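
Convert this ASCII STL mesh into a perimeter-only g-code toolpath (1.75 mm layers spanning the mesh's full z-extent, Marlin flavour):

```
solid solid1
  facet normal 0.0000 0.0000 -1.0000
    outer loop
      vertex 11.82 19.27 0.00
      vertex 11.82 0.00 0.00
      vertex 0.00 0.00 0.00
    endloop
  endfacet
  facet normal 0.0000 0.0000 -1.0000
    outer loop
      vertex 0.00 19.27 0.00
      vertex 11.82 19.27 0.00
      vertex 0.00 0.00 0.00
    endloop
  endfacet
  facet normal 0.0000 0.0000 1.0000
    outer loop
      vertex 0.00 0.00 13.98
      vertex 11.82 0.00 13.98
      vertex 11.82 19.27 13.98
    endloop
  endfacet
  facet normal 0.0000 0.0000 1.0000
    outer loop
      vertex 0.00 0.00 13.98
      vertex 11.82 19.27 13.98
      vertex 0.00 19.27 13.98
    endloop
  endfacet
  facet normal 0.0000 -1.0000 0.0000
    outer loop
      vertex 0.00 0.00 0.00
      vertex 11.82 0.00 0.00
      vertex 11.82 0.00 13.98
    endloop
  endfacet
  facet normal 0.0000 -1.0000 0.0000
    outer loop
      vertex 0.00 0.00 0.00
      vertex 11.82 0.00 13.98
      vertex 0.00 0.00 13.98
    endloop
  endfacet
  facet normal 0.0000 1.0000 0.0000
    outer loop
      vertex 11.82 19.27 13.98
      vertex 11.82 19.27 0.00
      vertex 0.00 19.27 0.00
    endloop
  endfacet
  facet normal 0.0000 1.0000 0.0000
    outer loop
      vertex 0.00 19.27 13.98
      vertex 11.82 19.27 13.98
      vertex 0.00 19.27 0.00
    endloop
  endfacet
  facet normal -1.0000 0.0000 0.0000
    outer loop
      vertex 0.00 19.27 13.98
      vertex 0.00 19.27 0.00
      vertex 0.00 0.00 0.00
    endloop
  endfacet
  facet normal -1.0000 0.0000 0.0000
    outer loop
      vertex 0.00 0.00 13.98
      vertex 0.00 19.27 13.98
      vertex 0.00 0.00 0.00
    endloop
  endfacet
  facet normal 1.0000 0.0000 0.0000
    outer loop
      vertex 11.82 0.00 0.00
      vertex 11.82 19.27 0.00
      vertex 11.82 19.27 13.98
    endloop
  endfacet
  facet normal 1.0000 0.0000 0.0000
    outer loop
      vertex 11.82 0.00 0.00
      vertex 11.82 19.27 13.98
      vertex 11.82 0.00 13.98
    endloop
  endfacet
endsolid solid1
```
; perimeter-only toolpath
G21 ; units = mm
G90 ; absolute positioning
G28 ; home
; layer 1
G0 Z1.75
G0 X0.00 Y0.00
G1 X11.82 Y0.00
G1 X11.82 Y19.27
G1 X0.00 Y19.27
G1 X0.00 Y0.00
; layer 2
G0 Z3.50
G0 X0.00 Y0.00
G1 X11.82 Y0.00
G1 X11.82 Y19.27
G1 X0.00 Y19.27
G1 X0.00 Y0.00
; layer 3
G0 Z5.24
G0 X0.00 Y0.00
G1 X11.82 Y0.00
G1 X11.82 Y19.27
G1 X0.00 Y19.27
G1 X0.00 Y0.00
; layer 4
G0 Z6.99
G0 X0.00 Y0.00
G1 X11.82 Y0.00
G1 X11.82 Y19.27
G1 X0.00 Y19.27
G1 X0.00 Y0.00
; layer 5
G0 Z8.74
G0 X0.00 Y0.00
G1 X11.82 Y0.00
G1 X11.82 Y19.27
G1 X0.00 Y19.27
G1 X0.00 Y0.00
; layer 6
G0 Z10.48
G0 X0.00 Y0.00
G1 X11.82 Y0.00
G1 X11.82 Y19.27
G1 X0.00 Y19.27
G1 X0.00 Y0.00
; layer 7
G0 Z12.23
G0 X0.00 Y0.00
G1 X11.82 Y0.00
G1 X11.82 Y19.27
G1 X0.00 Y19.27
G1 X0.00 Y0.00
; layer 8
G0 Z13.98
G0 X0.00 Y0.00
G1 X11.82 Y0.00
G1 X11.82 Y19.27
G1 X0.00 Y19.27
G1 X0.00 Y0.00
M2 ; end

The solid is a rectangular box, roughly 11.8 × 19.3 mm footprint and 14 mm tall. Slicing at Δz = 1.75 mm — 8 equal slices spanning the solid's height, so layer i sits at z = i·h/8 — gives 8 non-empty perimeters. Each is a 4-segment closed polygon; G0 lifts to the layer z and rapids to the start vertex, then G1 traces the edges.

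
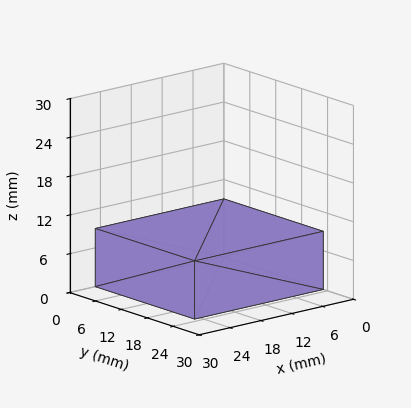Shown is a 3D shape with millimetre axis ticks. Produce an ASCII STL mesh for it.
Reading the render: the shape is a rectangular box, roughly 25 × 23 mm footprint and 9 mm tall (dimensions read to the nearest mm from the axis ticks). For the STL, each face is triangulated and given an outward normal.

solid part
  facet normal 0.0000 0.0000 -1.0000
    outer loop
      vertex 25.00 23.00 0.00
      vertex 25.00 0.00 0.00
      vertex 0.00 0.00 0.00
    endloop
  endfacet
  facet normal 0.0000 0.0000 -1.0000
    outer loop
      vertex 0.00 23.00 0.00
      vertex 25.00 23.00 0.00
      vertex 0.00 0.00 0.00
    endloop
  endfacet
  facet normal 0.0000 0.0000 1.0000
    outer loop
      vertex 0.00 0.00 9.00
      vertex 25.00 0.00 9.00
      vertex 25.00 23.00 9.00
    endloop
  endfacet
  facet normal 0.0000 0.0000 1.0000
    outer loop
      vertex 0.00 0.00 9.00
      vertex 25.00 23.00 9.00
      vertex 0.00 23.00 9.00
    endloop
  endfacet
  facet normal 0.0000 -1.0000 0.0000
    outer loop
      vertex 0.00 0.00 0.00
      vertex 25.00 0.00 0.00
      vertex 25.00 0.00 9.00
    endloop
  endfacet
  facet normal 0.0000 -1.0000 0.0000
    outer loop
      vertex 0.00 0.00 0.00
      vertex 25.00 0.00 9.00
      vertex 0.00 0.00 9.00
    endloop
  endfacet
  facet normal 0.0000 1.0000 0.0000
    outer loop
      vertex 25.00 23.00 9.00
      vertex 25.00 23.00 0.00
      vertex 0.00 23.00 0.00
    endloop
  endfacet
  facet normal 0.0000 1.0000 0.0000
    outer loop
      vertex 0.00 23.00 9.00
      vertex 25.00 23.00 9.00
      vertex 0.00 23.00 0.00
    endloop
  endfacet
  facet normal -1.0000 0.0000 0.0000
    outer loop
      vertex 0.00 23.00 9.00
      vertex 0.00 23.00 0.00
      vertex 0.00 0.00 0.00
    endloop
  endfacet
  facet normal -1.0000 0.0000 0.0000
    outer loop
      vertex 0.00 0.00 9.00
      vertex 0.00 23.00 9.00
      vertex 0.00 0.00 0.00
    endloop
  endfacet
  facet normal 1.0000 0.0000 0.0000
    outer loop
      vertex 25.00 0.00 0.00
      vertex 25.00 23.00 0.00
      vertex 25.00 23.00 9.00
    endloop
  endfacet
  facet normal 1.0000 0.0000 0.0000
    outer loop
      vertex 25.00 0.00 0.00
      vertex 25.00 23.00 9.00
      vertex 25.00 0.00 9.00
    endloop
  endfacet
endsolid part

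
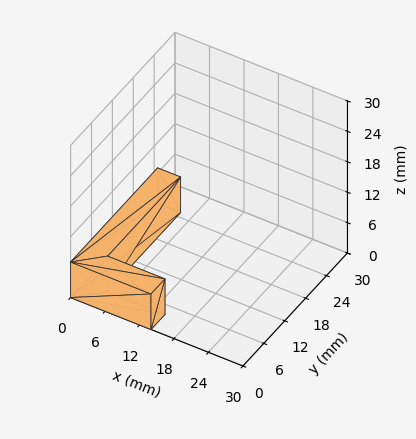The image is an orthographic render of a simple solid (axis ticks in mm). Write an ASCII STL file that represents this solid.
Reading the render: the shape is an L-shaped prism: outer 14 × 25 mm, arm thicknesses ≈ 4 mm (horizontal) and 4 mm (vertical), extruded 7 mm in z (dimensions read to the nearest mm from the axis ticks). For the STL, each face is triangulated and given an outward normal.

solid part
  facet normal 0.0000 0.0000 -1.0000
    outer loop
      vertex 14.0 4.0 0.0
      vertex 14.0 0.0 0.0
      vertex 0.0 0.0 0.0
    endloop
  endfacet
  facet normal 0.0000 0.0000 -1.0000
    outer loop
      vertex 4.0 4.0 0.0
      vertex 14.0 4.0 0.0
      vertex 0.0 0.0 0.0
    endloop
  endfacet
  facet normal 0.0000 0.0000 -1.0000
    outer loop
      vertex 4.0 25.0 0.0
      vertex 4.0 4.0 0.0
      vertex 0.0 0.0 0.0
    endloop
  endfacet
  facet normal 0.0000 0.0000 -1.0000
    outer loop
      vertex 0.0 25.0 0.0
      vertex 4.0 25.0 0.0
      vertex 0.0 0.0 0.0
    endloop
  endfacet
  facet normal 0.0000 0.0000 1.0000
    outer loop
      vertex 0.0 0.0 7.0
      vertex 14.0 0.0 7.0
      vertex 14.0 4.0 7.0
    endloop
  endfacet
  facet normal 0.0000 0.0000 1.0000
    outer loop
      vertex 0.0 0.0 7.0
      vertex 14.0 4.0 7.0
      vertex 4.0 4.0 7.0
    endloop
  endfacet
  facet normal 0.0000 0.0000 1.0000
    outer loop
      vertex 0.0 0.0 7.0
      vertex 4.0 4.0 7.0
      vertex 4.0 25.0 7.0
    endloop
  endfacet
  facet normal 0.0000 0.0000 1.0000
    outer loop
      vertex 0.0 0.0 7.0
      vertex 4.0 25.0 7.0
      vertex 0.0 25.0 7.0
    endloop
  endfacet
  facet normal 0.0000 -1.0000 0.0000
    outer loop
      vertex 0.0 0.0 0.0
      vertex 14.0 0.0 0.0
      vertex 14.0 0.0 7.0
    endloop
  endfacet
  facet normal 0.0000 -1.0000 0.0000
    outer loop
      vertex 0.0 0.0 0.0
      vertex 14.0 0.0 7.0
      vertex 0.0 0.0 7.0
    endloop
  endfacet
  facet normal 1.0000 0.0000 0.0000
    outer loop
      vertex 14.0 0.0 0.0
      vertex 14.0 4.0 0.0
      vertex 14.0 4.0 7.0
    endloop
  endfacet
  facet normal 1.0000 0.0000 0.0000
    outer loop
      vertex 14.0 0.0 0.0
      vertex 14.0 4.0 7.0
      vertex 14.0 0.0 7.0
    endloop
  endfacet
  facet normal 0.0000 1.0000 0.0000
    outer loop
      vertex 14.0 4.0 0.0
      vertex 4.0 4.0 0.0
      vertex 4.0 4.0 7.0
    endloop
  endfacet
  facet normal 0.0000 1.0000 0.0000
    outer loop
      vertex 14.0 4.0 0.0
      vertex 4.0 4.0 7.0
      vertex 14.0 4.0 7.0
    endloop
  endfacet
  facet normal 1.0000 0.0000 0.0000
    outer loop
      vertex 4.0 4.0 0.0
      vertex 4.0 25.0 0.0
      vertex 4.0 25.0 7.0
    endloop
  endfacet
  facet normal 1.0000 0.0000 0.0000
    outer loop
      vertex 4.0 4.0 0.0
      vertex 4.0 25.0 7.0
      vertex 4.0 4.0 7.0
    endloop
  endfacet
  facet normal 0.0000 1.0000 0.0000
    outer loop
      vertex 4.0 25.0 0.0
      vertex 0.0 25.0 0.0
      vertex 0.0 25.0 7.0
    endloop
  endfacet
  facet normal 0.0000 1.0000 0.0000
    outer loop
      vertex 4.0 25.0 0.0
      vertex 0.0 25.0 7.0
      vertex 4.0 25.0 7.0
    endloop
  endfacet
  facet normal -1.0000 0.0000 0.0000
    outer loop
      vertex 0.0 25.0 0.0
      vertex 0.0 0.0 0.0
      vertex 0.0 0.0 7.0
    endloop
  endfacet
  facet normal -1.0000 0.0000 0.0000
    outer loop
      vertex 0.0 25.0 0.0
      vertex 0.0 0.0 7.0
      vertex 0.0 25.0 7.0
    endloop
  endfacet
endsolid part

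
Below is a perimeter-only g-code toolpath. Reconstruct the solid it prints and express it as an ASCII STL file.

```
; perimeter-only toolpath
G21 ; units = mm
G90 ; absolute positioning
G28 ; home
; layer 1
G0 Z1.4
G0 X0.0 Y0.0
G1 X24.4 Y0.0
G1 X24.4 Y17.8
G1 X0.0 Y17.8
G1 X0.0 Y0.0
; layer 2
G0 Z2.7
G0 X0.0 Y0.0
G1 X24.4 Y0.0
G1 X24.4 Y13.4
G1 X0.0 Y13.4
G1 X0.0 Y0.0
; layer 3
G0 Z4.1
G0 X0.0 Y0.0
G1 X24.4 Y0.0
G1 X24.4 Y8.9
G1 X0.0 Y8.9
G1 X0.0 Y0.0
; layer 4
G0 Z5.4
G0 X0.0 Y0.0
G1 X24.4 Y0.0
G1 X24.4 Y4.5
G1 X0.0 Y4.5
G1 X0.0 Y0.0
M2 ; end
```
solid part
  facet normal 0.0000 0.0000 -1.0000
    outer loop
      vertex 24.4 22.3 0.0
      vertex 24.4 0.0 0.0
      vertex 0.0 0.0 0.0
    endloop
  endfacet
  facet normal 0.0000 0.0000 -1.0000
    outer loop
      vertex 0.0 22.3 0.0
      vertex 24.4 22.3 0.0
      vertex 0.0 0.0 0.0
    endloop
  endfacet
  facet normal 0.0000 -1.0000 0.0000
    outer loop
      vertex 0.0 0.0 0.0
      vertex 24.4 0.0 0.0
      vertex 24.4 0.0 6.8
    endloop
  endfacet
  facet normal 0.0000 -1.0000 0.0000
    outer loop
      vertex 0.0 0.0 0.0
      vertex 24.4 0.0 6.8
      vertex 0.0 0.0 6.8
    endloop
  endfacet
  facet normal 0.0000 0.2917 0.9565
    outer loop
      vertex 0.0 0.0 6.8
      vertex 24.4 0.0 6.8
      vertex 24.4 22.3 0.0
    endloop
  endfacet
  facet normal 0.0000 0.2917 0.9565
    outer loop
      vertex 0.0 0.0 6.8
      vertex 24.4 22.3 0.0
      vertex 0.0 22.3 0.0
    endloop
  endfacet
  facet normal -1.0000 0.0000 0.0000
    outer loop
      vertex 0.0 0.0 6.8
      vertex 0.0 22.3 0.0
      vertex 0.0 0.0 0.0
    endloop
  endfacet
  facet normal 1.0000 0.0000 0.0000
    outer loop
      vertex 24.4 0.0 0.0
      vertex 24.4 22.3 0.0
      vertex 24.4 0.0 6.8
    endloop
  endfacet
endsolid part

The G0 Z moves step by Δz≈1.4 mm. The G1 loops shrink linearly with z, so the solid tapers from its base footprint up to z≈6.8. Closing with a flat bottom cap and the tapered top and triangulating gives 8 facets — a wedge (ramp): 24.4 × 22.3 mm base, rising to 6.8 mm along the y=0 edge and sloping linearly to z=0 at y=22.3.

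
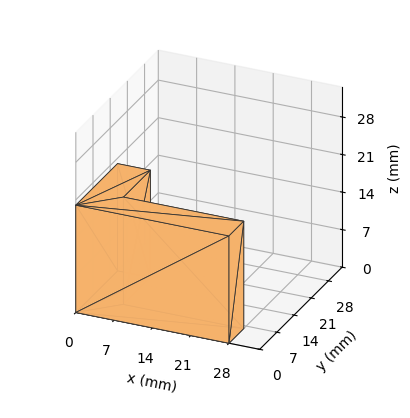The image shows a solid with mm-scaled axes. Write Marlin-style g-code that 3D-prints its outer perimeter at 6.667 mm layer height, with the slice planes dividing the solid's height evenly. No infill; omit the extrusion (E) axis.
Reading the render: the shape is an L-shaped prism: outer 28 × 17 mm, arm thicknesses ≈ 6 mm (horizontal) and 6 mm (vertical), extruded 20 mm in z (dimensions read to the nearest mm from the axis ticks). For the g-code, the solid's height is divided into equal slices at the stated Δz and each level perimeter traced with G1 moves after a G0 lift.

; perimeter-only toolpath
G21 ; units = mm
G90 ; absolute positioning
G28 ; home
; layer 1
G0 Z6.667
G0 X0.000 Y0.000
G1 X28.000 Y0.000
G1 X28.000 Y6.000
G1 X6.000 Y6.000
G1 X6.000 Y17.000
G1 X0.000 Y17.000
G1 X0.000 Y0.000
; layer 2
G0 Z13.333
G0 X0.000 Y0.000
G1 X28.000 Y0.000
G1 X28.000 Y6.000
G1 X6.000 Y6.000
G1 X6.000 Y17.000
G1 X0.000 Y17.000
G1 X0.000 Y0.000
; layer 3
G0 Z20.000
G0 X0.000 Y0.000
G1 X28.000 Y0.000
G1 X28.000 Y6.000
G1 X6.000 Y6.000
G1 X6.000 Y17.000
G1 X0.000 Y17.000
G1 X0.000 Y0.000
M2 ; end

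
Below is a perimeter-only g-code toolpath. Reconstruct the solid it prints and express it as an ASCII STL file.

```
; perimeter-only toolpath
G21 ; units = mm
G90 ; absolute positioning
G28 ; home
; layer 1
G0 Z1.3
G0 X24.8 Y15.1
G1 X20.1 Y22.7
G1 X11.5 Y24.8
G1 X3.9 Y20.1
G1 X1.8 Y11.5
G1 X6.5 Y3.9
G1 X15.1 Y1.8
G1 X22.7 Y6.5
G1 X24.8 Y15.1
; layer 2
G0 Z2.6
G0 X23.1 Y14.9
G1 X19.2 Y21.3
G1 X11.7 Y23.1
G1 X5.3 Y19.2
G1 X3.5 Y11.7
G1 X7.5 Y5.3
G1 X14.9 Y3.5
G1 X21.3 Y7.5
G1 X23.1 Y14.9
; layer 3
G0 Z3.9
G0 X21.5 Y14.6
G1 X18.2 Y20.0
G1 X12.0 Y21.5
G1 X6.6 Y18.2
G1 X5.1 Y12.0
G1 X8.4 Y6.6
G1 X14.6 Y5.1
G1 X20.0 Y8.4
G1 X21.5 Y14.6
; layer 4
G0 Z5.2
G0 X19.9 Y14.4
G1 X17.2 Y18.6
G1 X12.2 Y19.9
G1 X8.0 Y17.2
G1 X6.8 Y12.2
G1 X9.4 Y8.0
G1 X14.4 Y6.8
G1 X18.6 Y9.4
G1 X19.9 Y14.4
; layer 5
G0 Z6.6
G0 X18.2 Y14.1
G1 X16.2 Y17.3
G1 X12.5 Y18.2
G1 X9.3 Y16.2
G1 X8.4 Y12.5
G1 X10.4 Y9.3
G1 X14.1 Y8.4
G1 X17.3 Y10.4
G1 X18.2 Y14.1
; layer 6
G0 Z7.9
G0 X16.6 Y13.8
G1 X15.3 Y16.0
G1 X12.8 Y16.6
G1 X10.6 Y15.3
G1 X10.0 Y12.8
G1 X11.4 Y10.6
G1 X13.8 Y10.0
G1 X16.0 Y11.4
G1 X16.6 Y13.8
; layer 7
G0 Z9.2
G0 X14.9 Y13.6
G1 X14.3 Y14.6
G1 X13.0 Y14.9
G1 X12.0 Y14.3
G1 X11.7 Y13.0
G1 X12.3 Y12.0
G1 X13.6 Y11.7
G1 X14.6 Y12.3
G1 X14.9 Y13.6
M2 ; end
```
solid part
  facet normal 0.0000 0.0000 -1.0000
    outer loop
      vertex 11.2 26.4 0.0
      vertex 21.1 24.0 0.0
      vertex 26.4 15.4 0.0
    endloop
  endfacet
  facet normal 0.0000 0.0000 -1.0000
    outer loop
      vertex 2.6 21.1 0.0
      vertex 11.2 26.4 0.0
      vertex 26.4 15.4 0.0
    endloop
  endfacet
  facet normal 0.0000 0.0000 -1.0000
    outer loop
      vertex 0.2 11.2 0.0
      vertex 2.6 21.1 0.0
      vertex 26.4 15.4 0.0
    endloop
  endfacet
  facet normal 0.0000 0.0000 -1.0000
    outer loop
      vertex 5.5 2.6 0.0
      vertex 0.2 11.2 0.0
      vertex 26.4 15.4 0.0
    endloop
  endfacet
  facet normal 0.0000 0.0000 -1.0000
    outer loop
      vertex 15.4 0.2 0.0
      vertex 5.5 2.6 0.0
      vertex 26.4 15.4 0.0
    endloop
  endfacet
  facet normal 0.0000 0.0000 -1.0000
    outer loop
      vertex 24.0 5.5 0.0
      vertex 15.4 0.2 0.0
      vertex 26.4 15.4 0.0
    endloop
  endfacet
  facet normal 0.5539 0.3414 0.7594
    outer loop
      vertex 26.4 15.4 0.0
      vertex 21.1 24.0 0.0
      vertex 13.3 13.3 10.5
    endloop
  endfacet
  facet normal 0.1534 0.6329 0.7589
    outer loop
      vertex 21.1 24.0 0.0
      vertex 11.2 26.4 0.0
      vertex 13.3 13.3 10.5
    endloop
  endfacet
  facet normal -0.3414 0.5539 0.7594
    outer loop
      vertex 11.2 26.4 0.0
      vertex 2.6 21.1 0.0
      vertex 13.3 13.3 10.5
    endloop
  endfacet
  facet normal -0.6329 0.1534 0.7589
    outer loop
      vertex 2.6 21.1 0.0
      vertex 0.2 11.2 0.0
      vertex 13.3 13.3 10.5
    endloop
  endfacet
  facet normal -0.5539 -0.3414 0.7594
    outer loop
      vertex 0.2 11.2 0.0
      vertex 5.5 2.6 0.0
      vertex 13.3 13.3 10.5
    endloop
  endfacet
  facet normal -0.1534 -0.6329 0.7589
    outer loop
      vertex 5.5 2.6 0.0
      vertex 15.4 0.2 0.0
      vertex 13.3 13.3 10.5
    endloop
  endfacet
  facet normal 0.3414 -0.5539 0.7594
    outer loop
      vertex 15.4 0.2 0.0
      vertex 24.0 5.5 0.0
      vertex 13.3 13.3 10.5
    endloop
  endfacet
  facet normal 0.6329 -0.1534 0.7589
    outer loop
      vertex 24.0 5.5 0.0
      vertex 26.4 15.4 0.0
      vertex 13.3 13.3 10.5
    endloop
  endfacet
endsolid part

The G0 Z moves step by Δz≈1.3 mm. The G1 loops shrink linearly with z, so the solid tapers from its base footprint up to z≈10.5. Closing with a flat bottom cap and the tapered top and triangulating gives 14 facets — a regular 8-sided pyramid, base circumscribed radius ≈ 13.3 mm, apex at z ≈ 10.5 mm.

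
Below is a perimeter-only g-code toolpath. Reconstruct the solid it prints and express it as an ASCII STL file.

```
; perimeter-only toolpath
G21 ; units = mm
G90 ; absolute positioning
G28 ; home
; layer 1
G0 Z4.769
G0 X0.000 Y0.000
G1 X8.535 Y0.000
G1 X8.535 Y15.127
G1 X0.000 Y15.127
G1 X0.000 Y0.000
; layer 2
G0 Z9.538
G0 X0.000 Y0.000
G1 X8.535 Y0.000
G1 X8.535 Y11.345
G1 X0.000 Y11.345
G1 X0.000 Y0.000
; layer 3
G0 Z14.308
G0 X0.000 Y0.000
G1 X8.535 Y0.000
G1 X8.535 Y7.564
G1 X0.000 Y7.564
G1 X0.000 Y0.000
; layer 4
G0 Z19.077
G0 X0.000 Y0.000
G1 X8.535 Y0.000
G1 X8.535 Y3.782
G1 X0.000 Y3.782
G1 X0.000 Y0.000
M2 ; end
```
solid part
  facet normal 0.0000 0.0000 -1.0000
    outer loop
      vertex 8.535 18.909 0.000
      vertex 8.535 0.000 0.000
      vertex 0.000 0.000 0.000
    endloop
  endfacet
  facet normal 0.0000 0.0000 -1.0000
    outer loop
      vertex 0.000 18.909 0.000
      vertex 8.535 18.909 0.000
      vertex 0.000 0.000 0.000
    endloop
  endfacet
  facet normal 0.0000 -1.0000 0.0000
    outer loop
      vertex 0.000 0.000 0.000
      vertex 8.535 0.000 0.000
      vertex 8.535 0.000 23.846
    endloop
  endfacet
  facet normal 0.0000 -1.0000 0.0000
    outer loop
      vertex 0.000 0.000 0.000
      vertex 8.535 0.000 23.846
      vertex 0.000 0.000 23.846
    endloop
  endfacet
  facet normal 0.0000 0.7836 0.6213
    outer loop
      vertex 0.000 0.000 23.846
      vertex 8.535 0.000 23.846
      vertex 8.535 18.909 0.000
    endloop
  endfacet
  facet normal 0.0000 0.7836 0.6213
    outer loop
      vertex 0.000 0.000 23.846
      vertex 8.535 18.909 0.000
      vertex 0.000 18.909 0.000
    endloop
  endfacet
  facet normal -1.0000 0.0000 0.0000
    outer loop
      vertex 0.000 0.000 23.846
      vertex 0.000 18.909 0.000
      vertex 0.000 0.000 0.000
    endloop
  endfacet
  facet normal 1.0000 0.0000 0.0000
    outer loop
      vertex 8.535 0.000 0.000
      vertex 8.535 18.909 0.000
      vertex 8.535 0.000 23.846
    endloop
  endfacet
endsolid part

The G0 Z moves step by Δz≈4.769 mm. The G1 loops shrink linearly with z, so the solid tapers from its base footprint up to z≈23.8. Closing with a flat bottom cap and the tapered top and triangulating gives 8 facets — a wedge (ramp): 8.54 × 18.9 mm base, rising to 23.8 mm along the y=0 edge and sloping linearly to z=0 at y=18.9.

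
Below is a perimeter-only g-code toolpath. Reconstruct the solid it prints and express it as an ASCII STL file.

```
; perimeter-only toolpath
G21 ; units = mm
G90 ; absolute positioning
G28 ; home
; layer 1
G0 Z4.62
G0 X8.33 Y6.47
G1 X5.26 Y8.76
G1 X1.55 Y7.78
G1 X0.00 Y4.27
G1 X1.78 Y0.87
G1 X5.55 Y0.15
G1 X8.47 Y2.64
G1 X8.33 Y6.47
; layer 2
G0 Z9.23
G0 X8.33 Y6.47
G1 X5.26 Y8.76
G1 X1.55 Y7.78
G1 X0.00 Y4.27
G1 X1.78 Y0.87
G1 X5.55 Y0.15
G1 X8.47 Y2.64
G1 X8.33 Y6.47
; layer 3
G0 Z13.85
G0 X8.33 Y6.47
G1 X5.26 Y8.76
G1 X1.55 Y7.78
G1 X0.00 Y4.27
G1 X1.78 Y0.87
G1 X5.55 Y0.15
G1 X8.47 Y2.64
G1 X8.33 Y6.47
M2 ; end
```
solid part
  facet normal 0.0000 0.0000 -1.0000
    outer loop
      vertex 1.55 7.78 0.00
      vertex 5.26 8.76 0.00
      vertex 8.33 6.47 0.00
    endloop
  endfacet
  facet normal 0.0000 0.0000 -1.0000
    outer loop
      vertex 0.00 4.27 0.00
      vertex 1.55 7.78 0.00
      vertex 8.33 6.47 0.00
    endloop
  endfacet
  facet normal 0.0000 0.0000 -1.0000
    outer loop
      vertex 1.78 0.87 0.00
      vertex 0.00 4.27 0.00
      vertex 8.33 6.47 0.00
    endloop
  endfacet
  facet normal 0.0000 0.0000 -1.0000
    outer loop
      vertex 5.55 0.15 0.00
      vertex 1.78 0.87 0.00
      vertex 8.33 6.47 0.00
    endloop
  endfacet
  facet normal 0.0000 0.0000 -1.0000
    outer loop
      vertex 8.47 2.64 0.00
      vertex 5.55 0.15 0.00
      vertex 8.33 6.47 0.00
    endloop
  endfacet
  facet normal 0.0000 0.0000 1.0000
    outer loop
      vertex 8.33 6.47 13.85
      vertex 5.26 8.76 13.85
      vertex 1.55 7.78 13.85
    endloop
  endfacet
  facet normal 0.0000 0.0000 1.0000
    outer loop
      vertex 8.33 6.47 13.85
      vertex 1.55 7.78 13.85
      vertex 0.00 4.27 13.85
    endloop
  endfacet
  facet normal 0.0000 0.0000 1.0000
    outer loop
      vertex 8.33 6.47 13.85
      vertex 0.00 4.27 13.85
      vertex 1.78 0.87 13.85
    endloop
  endfacet
  facet normal 0.0000 0.0000 1.0000
    outer loop
      vertex 8.33 6.47 13.85
      vertex 1.78 0.87 13.85
      vertex 5.55 0.15 13.85
    endloop
  endfacet
  facet normal 0.0000 0.0000 1.0000
    outer loop
      vertex 8.33 6.47 13.85
      vertex 5.55 0.15 13.85
      vertex 8.47 2.64 13.85
    endloop
  endfacet
  facet normal 0.5979 0.8016 0.0000
    outer loop
      vertex 8.33 6.47 0.00
      vertex 5.26 8.76 0.00
      vertex 5.26 8.76 13.85
    endloop
  endfacet
  facet normal 0.5979 0.8016 0.0000
    outer loop
      vertex 8.33 6.47 0.00
      vertex 5.26 8.76 13.85
      vertex 8.33 6.47 13.85
    endloop
  endfacet
  facet normal -0.2554 0.9668 0.0000
    outer loop
      vertex 5.26 8.76 0.00
      vertex 1.55 7.78 0.00
      vertex 1.55 7.78 13.85
    endloop
  endfacet
  facet normal -0.2554 0.9668 0.0000
    outer loop
      vertex 5.26 8.76 0.00
      vertex 1.55 7.78 13.85
      vertex 5.26 8.76 13.85
    endloop
  endfacet
  facet normal -0.9148 0.4040 0.0000
    outer loop
      vertex 1.55 7.78 0.00
      vertex 0.00 4.27 0.00
      vertex 0.00 4.27 13.85
    endloop
  endfacet
  facet normal -0.9148 0.4040 0.0000
    outer loop
      vertex 1.55 7.78 0.00
      vertex 0.00 4.27 13.85
      vertex 1.55 7.78 13.85
    endloop
  endfacet
  facet normal -0.8859 -0.4638 0.0000
    outer loop
      vertex 0.00 4.27 0.00
      vertex 1.78 0.87 0.00
      vertex 1.78 0.87 13.85
    endloop
  endfacet
  facet normal -0.8859 -0.4638 0.0000
    outer loop
      vertex 0.00 4.27 0.00
      vertex 1.78 0.87 13.85
      vertex 0.00 4.27 13.85
    endloop
  endfacet
  facet normal -0.1876 -0.9822 0.0000
    outer loop
      vertex 1.78 0.87 0.00
      vertex 5.55 0.15 0.00
      vertex 5.55 0.15 13.85
    endloop
  endfacet
  facet normal -0.1876 -0.9822 0.0000
    outer loop
      vertex 1.78 0.87 0.00
      vertex 5.55 0.15 13.85
      vertex 1.78 0.87 13.85
    endloop
  endfacet
  facet normal 0.6489 -0.7609 0.0000
    outer loop
      vertex 5.55 0.15 0.00
      vertex 8.47 2.64 0.00
      vertex 8.47 2.64 13.85
    endloop
  endfacet
  facet normal 0.6489 -0.7609 0.0000
    outer loop
      vertex 5.55 0.15 0.00
      vertex 8.47 2.64 13.85
      vertex 5.55 0.15 13.85
    endloop
  endfacet
  facet normal 0.9993 0.0365 0.0000
    outer loop
      vertex 8.47 2.64 0.00
      vertex 8.33 6.47 0.00
      vertex 8.33 6.47 13.85
    endloop
  endfacet
  facet normal 0.9993 0.0365 0.0000
    outer loop
      vertex 8.47 2.64 0.00
      vertex 8.33 6.47 13.85
      vertex 8.47 2.64 13.85
    endloop
  endfacet
endsolid part

The G0 Z moves step by Δz≈4.62 mm. Every layer's G1 loop is the same polygon, so the solid is a straight extrusion of it from z=0 to z≈13.8. Closing with flat bottom and top caps and triangulating gives 24 facets — a regular 7-sided prism (a cylinder approximated with 7 flat sides), circumscribed radius ≈ 4.42 mm, height ≈ 13.8 mm.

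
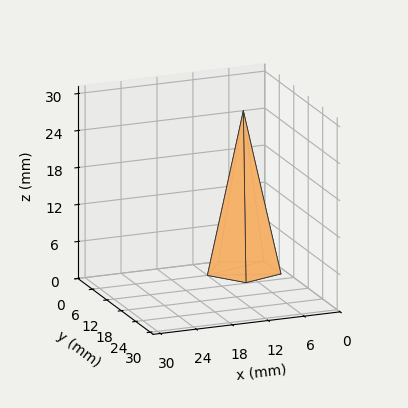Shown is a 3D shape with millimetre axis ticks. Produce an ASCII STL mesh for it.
Reading the render: the shape is a regular 5-sided pyramid, base circumscribed radius ≈ 6 mm, apex at z ≈ 26 mm (dimensions read to the nearest mm from the axis ticks). For the STL, each face is triangulated and given an outward normal.

solid part
  facet normal 0.0000 0.0000 -1.0000
    outer loop
      vertex 1.146 9.527 0.000
      vertex 7.854 11.706 0.000
      vertex 12.000 6.000 0.000
    endloop
  endfacet
  facet normal 0.0000 0.0000 -1.0000
    outer loop
      vertex 1.146 2.473 0.000
      vertex 1.146 9.527 0.000
      vertex 12.000 6.000 0.000
    endloop
  endfacet
  facet normal 0.0000 0.0000 -1.0000
    outer loop
      vertex 7.854 0.294 0.000
      vertex 1.146 2.473 0.000
      vertex 12.000 6.000 0.000
    endloop
  endfacet
  facet normal 0.7953 0.5778 0.1835
    outer loop
      vertex 12.000 6.000 0.000
      vertex 7.854 11.706 0.000
      vertex 6.000 6.000 26.000
    endloop
  endfacet
  facet normal -0.3037 0.9349 0.1835
    outer loop
      vertex 7.854 11.706 0.000
      vertex 1.146 9.527 0.000
      vertex 6.000 6.000 26.000
    endloop
  endfacet
  facet normal -0.9830 0.0000 0.1835
    outer loop
      vertex 1.146 9.527 0.000
      vertex 1.146 2.473 0.000
      vertex 6.000 6.000 26.000
    endloop
  endfacet
  facet normal -0.3037 -0.9349 0.1835
    outer loop
      vertex 1.146 2.473 0.000
      vertex 7.854 0.294 0.000
      vertex 6.000 6.000 26.000
    endloop
  endfacet
  facet normal 0.7953 -0.5778 0.1835
    outer loop
      vertex 7.854 0.294 0.000
      vertex 12.000 6.000 0.000
      vertex 6.000 6.000 26.000
    endloop
  endfacet
endsolid part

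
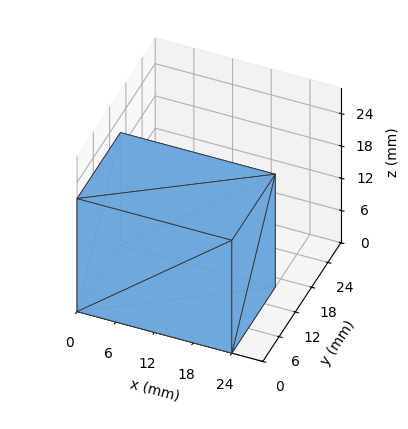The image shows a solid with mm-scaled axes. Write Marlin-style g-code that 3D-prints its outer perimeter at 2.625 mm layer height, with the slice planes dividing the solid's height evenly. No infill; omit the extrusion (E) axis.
Reading the render: the shape is a rectangular box, roughly 24 × 16 mm footprint and 21 mm tall (dimensions read to the nearest mm from the axis ticks). For the g-code, the solid's height is divided into equal slices at the stated Δz and each level perimeter traced with G1 moves after a G0 lift.

; perimeter-only toolpath
G21 ; units = mm
G90 ; absolute positioning
G28 ; home
; layer 1
G0 Z2.625
G0 X0.000 Y0.000
G1 X24.000 Y0.000
G1 X24.000 Y16.000
G1 X0.000 Y16.000
G1 X0.000 Y0.000
; layer 2
G0 Z5.250
G0 X0.000 Y0.000
G1 X24.000 Y0.000
G1 X24.000 Y16.000
G1 X0.000 Y16.000
G1 X0.000 Y0.000
; layer 3
G0 Z7.875
G0 X0.000 Y0.000
G1 X24.000 Y0.000
G1 X24.000 Y16.000
G1 X0.000 Y16.000
G1 X0.000 Y0.000
; layer 4
G0 Z10.500
G0 X0.000 Y0.000
G1 X24.000 Y0.000
G1 X24.000 Y16.000
G1 X0.000 Y16.000
G1 X0.000 Y0.000
; layer 5
G0 Z13.125
G0 X0.000 Y0.000
G1 X24.000 Y0.000
G1 X24.000 Y16.000
G1 X0.000 Y16.000
G1 X0.000 Y0.000
; layer 6
G0 Z15.750
G0 X0.000 Y0.000
G1 X24.000 Y0.000
G1 X24.000 Y16.000
G1 X0.000 Y16.000
G1 X0.000 Y0.000
; layer 7
G0 Z18.375
G0 X0.000 Y0.000
G1 X24.000 Y0.000
G1 X24.000 Y16.000
G1 X0.000 Y16.000
G1 X0.000 Y0.000
; layer 8
G0 Z21.000
G0 X0.000 Y0.000
G1 X24.000 Y0.000
G1 X24.000 Y16.000
G1 X0.000 Y16.000
G1 X0.000 Y0.000
M2 ; end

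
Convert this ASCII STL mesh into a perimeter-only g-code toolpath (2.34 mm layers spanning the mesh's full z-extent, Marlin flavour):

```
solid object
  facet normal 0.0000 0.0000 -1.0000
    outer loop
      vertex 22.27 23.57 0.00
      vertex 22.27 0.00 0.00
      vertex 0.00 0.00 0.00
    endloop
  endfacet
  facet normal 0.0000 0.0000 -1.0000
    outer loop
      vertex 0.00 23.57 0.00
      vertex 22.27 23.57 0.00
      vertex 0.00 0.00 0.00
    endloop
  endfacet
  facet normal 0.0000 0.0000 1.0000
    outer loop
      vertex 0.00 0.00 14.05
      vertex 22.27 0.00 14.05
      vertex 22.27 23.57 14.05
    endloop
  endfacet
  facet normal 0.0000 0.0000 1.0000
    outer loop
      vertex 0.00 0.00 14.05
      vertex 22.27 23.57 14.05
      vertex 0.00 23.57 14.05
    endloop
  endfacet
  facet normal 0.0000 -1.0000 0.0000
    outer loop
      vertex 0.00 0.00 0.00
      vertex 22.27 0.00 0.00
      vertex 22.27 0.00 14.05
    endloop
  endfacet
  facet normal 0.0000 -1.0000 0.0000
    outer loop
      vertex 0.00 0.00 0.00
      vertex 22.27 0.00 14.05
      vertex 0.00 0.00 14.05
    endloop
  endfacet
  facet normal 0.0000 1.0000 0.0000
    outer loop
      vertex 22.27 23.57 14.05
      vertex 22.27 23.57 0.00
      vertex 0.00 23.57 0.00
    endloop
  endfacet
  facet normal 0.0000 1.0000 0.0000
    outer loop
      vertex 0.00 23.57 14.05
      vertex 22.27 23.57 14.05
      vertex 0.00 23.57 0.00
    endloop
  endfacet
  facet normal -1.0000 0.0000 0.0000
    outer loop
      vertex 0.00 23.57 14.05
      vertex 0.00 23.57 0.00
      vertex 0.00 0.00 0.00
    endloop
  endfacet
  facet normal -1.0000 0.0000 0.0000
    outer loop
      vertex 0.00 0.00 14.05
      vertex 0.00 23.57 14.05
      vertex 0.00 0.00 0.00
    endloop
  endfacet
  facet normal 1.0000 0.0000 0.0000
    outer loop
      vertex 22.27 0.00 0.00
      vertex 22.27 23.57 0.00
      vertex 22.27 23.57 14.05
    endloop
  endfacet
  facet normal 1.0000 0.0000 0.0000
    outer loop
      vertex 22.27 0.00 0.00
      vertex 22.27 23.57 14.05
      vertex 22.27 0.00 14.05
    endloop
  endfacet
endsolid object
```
; perimeter-only toolpath
G21 ; units = mm
G90 ; absolute positioning
G28 ; home
; layer 1
G0 Z2.34
G0 X0.00 Y0.00
G1 X22.27 Y0.00
G1 X22.27 Y23.57
G1 X0.00 Y23.57
G1 X0.00 Y0.00
; layer 2
G0 Z4.68
G0 X0.00 Y0.00
G1 X22.27 Y0.00
G1 X22.27 Y23.57
G1 X0.00 Y23.57
G1 X0.00 Y0.00
; layer 3
G0 Z7.03
G0 X0.00 Y0.00
G1 X22.27 Y0.00
G1 X22.27 Y23.57
G1 X0.00 Y23.57
G1 X0.00 Y0.00
; layer 4
G0 Z9.37
G0 X0.00 Y0.00
G1 X22.27 Y0.00
G1 X22.27 Y23.57
G1 X0.00 Y23.57
G1 X0.00 Y0.00
; layer 5
G0 Z11.71
G0 X0.00 Y0.00
G1 X22.27 Y0.00
G1 X22.27 Y23.57
G1 X0.00 Y23.57
G1 X0.00 Y0.00
; layer 6
G0 Z14.05
G0 X0.00 Y0.00
G1 X22.27 Y0.00
G1 X22.27 Y23.57
G1 X0.00 Y23.57
G1 X0.00 Y0.00
M2 ; end

The solid is a rectangular box, roughly 22.3 × 23.6 mm footprint and 14.1 mm tall. Slicing at Δz = 2.34 mm — 6 equal slices spanning the solid's height, so layer i sits at z = i·h/6 — gives 6 non-empty perimeters. Each is a 4-segment closed polygon; G0 lifts to the layer z and rapids to the start vertex, then G1 traces the edges.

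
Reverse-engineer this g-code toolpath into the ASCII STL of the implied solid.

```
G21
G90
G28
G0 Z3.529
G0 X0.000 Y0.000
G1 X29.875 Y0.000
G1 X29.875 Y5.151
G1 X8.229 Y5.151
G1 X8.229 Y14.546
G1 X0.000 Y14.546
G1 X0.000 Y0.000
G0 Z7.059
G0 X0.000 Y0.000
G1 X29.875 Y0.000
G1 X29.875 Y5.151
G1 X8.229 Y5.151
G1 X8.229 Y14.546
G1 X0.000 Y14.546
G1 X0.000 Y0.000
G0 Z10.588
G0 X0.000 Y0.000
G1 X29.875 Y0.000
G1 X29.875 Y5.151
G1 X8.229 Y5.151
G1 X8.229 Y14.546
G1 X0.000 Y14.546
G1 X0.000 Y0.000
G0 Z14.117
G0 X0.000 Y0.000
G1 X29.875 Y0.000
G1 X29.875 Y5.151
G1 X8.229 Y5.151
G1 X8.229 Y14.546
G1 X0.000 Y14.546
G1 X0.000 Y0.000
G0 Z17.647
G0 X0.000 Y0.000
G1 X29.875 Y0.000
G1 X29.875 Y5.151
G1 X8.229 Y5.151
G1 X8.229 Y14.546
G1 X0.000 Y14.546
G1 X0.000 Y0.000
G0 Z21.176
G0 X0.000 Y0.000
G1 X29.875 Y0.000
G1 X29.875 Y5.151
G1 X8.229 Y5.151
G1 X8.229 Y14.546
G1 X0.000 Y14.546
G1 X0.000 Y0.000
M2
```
solid part
  facet normal 0.0000 0.0000 -1.0000
    outer loop
      vertex 29.875 5.151 0.000
      vertex 29.875 0.000 0.000
      vertex 0.000 0.000 0.000
    endloop
  endfacet
  facet normal 0.0000 0.0000 -1.0000
    outer loop
      vertex 8.229 5.151 0.000
      vertex 29.875 5.151 0.000
      vertex 0.000 0.000 0.000
    endloop
  endfacet
  facet normal 0.0000 0.0000 -1.0000
    outer loop
      vertex 8.229 14.546 0.000
      vertex 8.229 5.151 0.000
      vertex 0.000 0.000 0.000
    endloop
  endfacet
  facet normal 0.0000 0.0000 -1.0000
    outer loop
      vertex 0.000 14.546 0.000
      vertex 8.229 14.546 0.000
      vertex 0.000 0.000 0.000
    endloop
  endfacet
  facet normal 0.0000 0.0000 1.0000
    outer loop
      vertex 0.000 0.000 21.176
      vertex 29.875 0.000 21.176
      vertex 29.875 5.151 21.176
    endloop
  endfacet
  facet normal 0.0000 0.0000 1.0000
    outer loop
      vertex 0.000 0.000 21.176
      vertex 29.875 5.151 21.176
      vertex 8.229 5.151 21.176
    endloop
  endfacet
  facet normal 0.0000 0.0000 1.0000
    outer loop
      vertex 0.000 0.000 21.176
      vertex 8.229 5.151 21.176
      vertex 8.229 14.546 21.176
    endloop
  endfacet
  facet normal 0.0000 0.0000 1.0000
    outer loop
      vertex 0.000 0.000 21.176
      vertex 8.229 14.546 21.176
      vertex 0.000 14.546 21.176
    endloop
  endfacet
  facet normal 0.0000 -1.0000 0.0000
    outer loop
      vertex 0.000 0.000 0.000
      vertex 29.875 0.000 0.000
      vertex 29.875 0.000 21.176
    endloop
  endfacet
  facet normal 0.0000 -1.0000 0.0000
    outer loop
      vertex 0.000 0.000 0.000
      vertex 29.875 0.000 21.176
      vertex 0.000 0.000 21.176
    endloop
  endfacet
  facet normal 1.0000 0.0000 0.0000
    outer loop
      vertex 29.875 0.000 0.000
      vertex 29.875 5.151 0.000
      vertex 29.875 5.151 21.176
    endloop
  endfacet
  facet normal 1.0000 0.0000 0.0000
    outer loop
      vertex 29.875 0.000 0.000
      vertex 29.875 5.151 21.176
      vertex 29.875 0.000 21.176
    endloop
  endfacet
  facet normal 0.0000 1.0000 0.0000
    outer loop
      vertex 29.875 5.151 0.000
      vertex 8.229 5.151 0.000
      vertex 8.229 5.151 21.176
    endloop
  endfacet
  facet normal 0.0000 1.0000 0.0000
    outer loop
      vertex 29.875 5.151 0.000
      vertex 8.229 5.151 21.176
      vertex 29.875 5.151 21.176
    endloop
  endfacet
  facet normal 1.0000 0.0000 0.0000
    outer loop
      vertex 8.229 5.151 0.000
      vertex 8.229 14.546 0.000
      vertex 8.229 14.546 21.176
    endloop
  endfacet
  facet normal 1.0000 0.0000 0.0000
    outer loop
      vertex 8.229 5.151 0.000
      vertex 8.229 14.546 21.176
      vertex 8.229 5.151 21.176
    endloop
  endfacet
  facet normal 0.0000 1.0000 0.0000
    outer loop
      vertex 8.229 14.546 0.000
      vertex 0.000 14.546 0.000
      vertex 0.000 14.546 21.176
    endloop
  endfacet
  facet normal 0.0000 1.0000 0.0000
    outer loop
      vertex 8.229 14.546 0.000
      vertex 0.000 14.546 21.176
      vertex 8.229 14.546 21.176
    endloop
  endfacet
  facet normal -1.0000 0.0000 0.0000
    outer loop
      vertex 0.000 14.546 0.000
      vertex 0.000 0.000 0.000
      vertex 0.000 0.000 21.176
    endloop
  endfacet
  facet normal -1.0000 0.0000 0.0000
    outer loop
      vertex 0.000 14.546 0.000
      vertex 0.000 0.000 21.176
      vertex 0.000 14.546 21.176
    endloop
  endfacet
endsolid part

The G0 Z moves step by Δz≈3.529 mm. Every layer's G1 loop is the same polygon, so the solid is a straight extrusion of it from z=0 to z≈21.2. Closing with flat bottom and top caps and triangulating gives 20 facets — an L-shaped prism: outer 29.9 × 14.5 mm, arm thicknesses ≈ 5.15 mm (horizontal) and 8.23 mm (vertical), extruded 21.2 mm in z.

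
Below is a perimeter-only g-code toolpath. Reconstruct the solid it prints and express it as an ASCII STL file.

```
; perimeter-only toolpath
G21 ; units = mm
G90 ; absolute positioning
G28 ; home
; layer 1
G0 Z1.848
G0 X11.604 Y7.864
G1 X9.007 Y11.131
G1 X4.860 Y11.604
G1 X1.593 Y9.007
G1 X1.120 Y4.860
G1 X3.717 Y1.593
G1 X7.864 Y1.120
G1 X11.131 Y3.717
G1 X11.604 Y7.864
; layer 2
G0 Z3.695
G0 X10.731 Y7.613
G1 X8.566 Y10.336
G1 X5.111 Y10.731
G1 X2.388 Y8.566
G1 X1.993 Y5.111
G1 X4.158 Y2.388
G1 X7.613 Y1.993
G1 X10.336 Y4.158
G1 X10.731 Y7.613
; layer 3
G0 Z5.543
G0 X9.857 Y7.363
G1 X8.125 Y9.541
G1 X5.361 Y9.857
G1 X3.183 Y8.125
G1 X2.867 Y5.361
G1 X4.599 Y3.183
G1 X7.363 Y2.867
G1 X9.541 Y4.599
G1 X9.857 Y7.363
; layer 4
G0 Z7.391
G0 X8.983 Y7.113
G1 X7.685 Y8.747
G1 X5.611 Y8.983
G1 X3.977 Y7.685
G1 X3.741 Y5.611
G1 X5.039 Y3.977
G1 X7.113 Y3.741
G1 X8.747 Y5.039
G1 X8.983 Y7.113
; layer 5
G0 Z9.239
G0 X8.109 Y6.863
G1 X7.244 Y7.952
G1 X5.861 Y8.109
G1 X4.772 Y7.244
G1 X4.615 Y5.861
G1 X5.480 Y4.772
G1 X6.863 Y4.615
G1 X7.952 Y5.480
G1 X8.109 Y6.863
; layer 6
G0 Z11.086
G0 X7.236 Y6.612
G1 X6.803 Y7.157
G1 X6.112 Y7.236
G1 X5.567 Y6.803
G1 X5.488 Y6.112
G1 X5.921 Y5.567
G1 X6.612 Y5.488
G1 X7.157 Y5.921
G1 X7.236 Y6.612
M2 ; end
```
solid part
  facet normal 0.0000 0.0000 -1.0000
    outer loop
      vertex 4.610 12.478 0.000
      vertex 9.448 11.926 0.000
      vertex 12.478 8.114 0.000
    endloop
  endfacet
  facet normal 0.0000 0.0000 -1.0000
    outer loop
      vertex 0.798 9.448 0.000
      vertex 4.610 12.478 0.000
      vertex 12.478 8.114 0.000
    endloop
  endfacet
  facet normal 0.0000 0.0000 -1.0000
    outer loop
      vertex 0.246 4.610 0.000
      vertex 0.798 9.448 0.000
      vertex 12.478 8.114 0.000
    endloop
  endfacet
  facet normal 0.0000 0.0000 -1.0000
    outer loop
      vertex 3.276 0.798 0.000
      vertex 0.246 4.610 0.000
      vertex 12.478 8.114 0.000
    endloop
  endfacet
  facet normal 0.0000 0.0000 -1.0000
    outer loop
      vertex 8.114 0.246 0.000
      vertex 3.276 0.798 0.000
      vertex 12.478 8.114 0.000
    endloop
  endfacet
  facet normal 0.0000 0.0000 -1.0000
    outer loop
      vertex 11.926 3.276 0.000
      vertex 8.114 0.246 0.000
      vertex 12.478 8.114 0.000
    endloop
  endfacet
  facet normal 0.7127 0.5665 0.4137
    outer loop
      vertex 12.478 8.114 0.000
      vertex 9.448 11.926 0.000
      vertex 6.362 6.362 12.934
    endloop
  endfacet
  facet normal 0.1032 0.9045 0.4137
    outer loop
      vertex 9.448 11.926 0.000
      vertex 4.610 12.478 0.000
      vertex 6.362 6.362 12.934
    endloop
  endfacet
  facet normal -0.5665 0.7127 0.4137
    outer loop
      vertex 4.610 12.478 0.000
      vertex 0.798 9.448 0.000
      vertex 6.362 6.362 12.934
    endloop
  endfacet
  facet normal -0.9045 0.1032 0.4137
    outer loop
      vertex 0.798 9.448 0.000
      vertex 0.246 4.610 0.000
      vertex 6.362 6.362 12.934
    endloop
  endfacet
  facet normal -0.7127 -0.5665 0.4137
    outer loop
      vertex 0.246 4.610 0.000
      vertex 3.276 0.798 0.000
      vertex 6.362 6.362 12.934
    endloop
  endfacet
  facet normal -0.1032 -0.9045 0.4137
    outer loop
      vertex 3.276 0.798 0.000
      vertex 8.114 0.246 0.000
      vertex 6.362 6.362 12.934
    endloop
  endfacet
  facet normal 0.5665 -0.7127 0.4137
    outer loop
      vertex 8.114 0.246 0.000
      vertex 11.926 3.276 0.000
      vertex 6.362 6.362 12.934
    endloop
  endfacet
  facet normal 0.9045 -0.1032 0.4137
    outer loop
      vertex 11.926 3.276 0.000
      vertex 12.478 8.114 0.000
      vertex 6.362 6.362 12.934
    endloop
  endfacet
endsolid part

The G0 Z moves step by Δz≈1.848 mm. The G1 loops shrink linearly with z, so the solid tapers from its base footprint up to z≈12.9. Closing with a flat bottom cap and the tapered top and triangulating gives 14 facets — a regular 8-sided pyramid, base circumscribed radius ≈ 6.36 mm, apex at z ≈ 12.9 mm.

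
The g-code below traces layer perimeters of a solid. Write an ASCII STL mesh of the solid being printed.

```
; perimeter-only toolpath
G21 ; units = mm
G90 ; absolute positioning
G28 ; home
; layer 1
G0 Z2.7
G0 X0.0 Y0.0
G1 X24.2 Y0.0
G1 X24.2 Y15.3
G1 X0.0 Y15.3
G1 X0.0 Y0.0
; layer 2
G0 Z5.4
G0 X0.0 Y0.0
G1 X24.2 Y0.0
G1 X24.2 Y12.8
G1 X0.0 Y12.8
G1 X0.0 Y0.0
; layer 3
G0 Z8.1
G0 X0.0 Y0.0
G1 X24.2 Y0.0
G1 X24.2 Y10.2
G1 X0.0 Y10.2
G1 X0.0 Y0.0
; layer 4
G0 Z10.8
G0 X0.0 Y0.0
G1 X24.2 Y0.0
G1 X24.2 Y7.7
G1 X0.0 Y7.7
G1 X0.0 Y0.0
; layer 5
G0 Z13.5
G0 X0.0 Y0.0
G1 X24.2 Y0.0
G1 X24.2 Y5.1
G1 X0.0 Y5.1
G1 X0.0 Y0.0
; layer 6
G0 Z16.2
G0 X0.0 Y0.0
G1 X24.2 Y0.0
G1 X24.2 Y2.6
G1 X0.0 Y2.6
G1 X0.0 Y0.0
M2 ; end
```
solid part
  facet normal 0.0000 0.0000 -1.0000
    outer loop
      vertex 24.2 17.9 0.0
      vertex 24.2 0.0 0.0
      vertex 0.0 0.0 0.0
    endloop
  endfacet
  facet normal 0.0000 0.0000 -1.0000
    outer loop
      vertex 0.0 17.9 0.0
      vertex 24.2 17.9 0.0
      vertex 0.0 0.0 0.0
    endloop
  endfacet
  facet normal 0.0000 -1.0000 0.0000
    outer loop
      vertex 0.0 0.0 0.0
      vertex 24.2 0.0 0.0
      vertex 24.2 0.0 18.9
    endloop
  endfacet
  facet normal 0.0000 -1.0000 0.0000
    outer loop
      vertex 0.0 0.0 0.0
      vertex 24.2 0.0 18.9
      vertex 0.0 0.0 18.9
    endloop
  endfacet
  facet normal 0.0000 0.7261 0.6876
    outer loop
      vertex 0.0 0.0 18.9
      vertex 24.2 0.0 18.9
      vertex 24.2 17.9 0.0
    endloop
  endfacet
  facet normal 0.0000 0.7261 0.6876
    outer loop
      vertex 0.0 0.0 18.9
      vertex 24.2 17.9 0.0
      vertex 0.0 17.9 0.0
    endloop
  endfacet
  facet normal -1.0000 0.0000 0.0000
    outer loop
      vertex 0.0 0.0 18.9
      vertex 0.0 17.9 0.0
      vertex 0.0 0.0 0.0
    endloop
  endfacet
  facet normal 1.0000 0.0000 0.0000
    outer loop
      vertex 24.2 0.0 0.0
      vertex 24.2 17.9 0.0
      vertex 24.2 0.0 18.9
    endloop
  endfacet
endsolid part

The G0 Z moves step by Δz≈2.7 mm. The G1 loops shrink linearly with z, so the solid tapers from its base footprint up to z≈18.9. Closing with a flat bottom cap and the tapered top and triangulating gives 8 facets — a wedge (ramp): 24.2 × 17.9 mm base, rising to 18.9 mm along the y=0 edge and sloping linearly to z=0 at y=17.9.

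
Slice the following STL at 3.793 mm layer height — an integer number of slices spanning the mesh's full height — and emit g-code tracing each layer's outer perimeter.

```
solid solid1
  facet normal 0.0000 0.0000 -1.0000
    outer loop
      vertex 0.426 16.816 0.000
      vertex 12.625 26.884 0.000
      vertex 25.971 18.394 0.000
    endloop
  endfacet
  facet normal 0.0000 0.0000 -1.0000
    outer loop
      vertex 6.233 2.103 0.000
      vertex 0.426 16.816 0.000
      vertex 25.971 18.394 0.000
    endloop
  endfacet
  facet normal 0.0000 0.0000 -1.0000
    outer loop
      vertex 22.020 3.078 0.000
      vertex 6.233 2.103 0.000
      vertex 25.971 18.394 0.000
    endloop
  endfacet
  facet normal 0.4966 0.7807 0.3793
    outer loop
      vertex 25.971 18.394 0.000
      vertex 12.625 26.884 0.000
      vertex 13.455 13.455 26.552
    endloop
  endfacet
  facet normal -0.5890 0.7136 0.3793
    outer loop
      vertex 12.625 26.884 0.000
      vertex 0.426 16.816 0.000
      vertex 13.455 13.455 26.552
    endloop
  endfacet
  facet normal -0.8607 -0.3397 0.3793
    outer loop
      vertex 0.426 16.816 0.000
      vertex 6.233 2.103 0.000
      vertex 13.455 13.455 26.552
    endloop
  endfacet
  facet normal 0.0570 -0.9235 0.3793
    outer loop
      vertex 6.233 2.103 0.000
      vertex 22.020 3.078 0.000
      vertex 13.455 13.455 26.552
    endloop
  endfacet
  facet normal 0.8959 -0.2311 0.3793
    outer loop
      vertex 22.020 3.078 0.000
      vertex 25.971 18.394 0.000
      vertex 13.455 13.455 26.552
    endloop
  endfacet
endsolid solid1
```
; perimeter-only toolpath
G21 ; units = mm
G90 ; absolute positioning
G28 ; home
; layer 1
G0 Z3.793
G0 X24.183 Y17.688
G1 X12.744 Y24.966
G1 X2.287 Y16.336
G1 X7.265 Y3.725
G1 X20.796 Y4.560
G1 X24.183 Y17.688
; layer 2
G0 Z7.586
G0 X22.395 Y16.983
G1 X12.862 Y23.047
G1 X4.149 Y15.856
G1 X8.296 Y5.346
G1 X19.573 Y6.043
G1 X22.395 Y16.983
; layer 3
G0 Z11.379
G0 X20.607 Y16.277
G1 X12.981 Y21.129
G1 X6.010 Y15.376
G1 X9.328 Y6.968
G1 X18.349 Y7.525
G1 X20.607 Y16.277
; layer 4
G0 Z15.173
G0 X18.819 Y15.572
G1 X13.099 Y19.210
G1 X7.871 Y14.895
G1 X10.360 Y8.590
G1 X17.126 Y9.008
G1 X18.819 Y15.572
; layer 5
G0 Z18.966
G0 X17.031 Y14.866
G1 X13.218 Y17.292
G1 X9.732 Y14.415
G1 X11.392 Y10.212
G1 X15.902 Y10.490
G1 X17.031 Y14.866
; layer 6
G0 Z22.759
G0 X15.243 Y14.161
G1 X13.336 Y15.373
G1 X11.594 Y13.935
G1 X12.423 Y11.833
G1 X14.679 Y11.973
G1 X15.243 Y14.161
M2 ; end

The solid is a regular 5-sided pyramid, base circumscribed radius ≈ 13.5 mm, apex at z ≈ 26.6 mm. Slicing at Δz = 3.793 mm — 7 equal slices spanning the solid's height, so layer i sits at z = i·h/7 — gives 6 non-empty perimeters. Each is a 5-segment closed polygon; G0 lifts to the layer z and rapids to the start vertex, then G1 traces the edges. The cross-section shrinks linearly with z (the slice at the apex is degenerate and omitted).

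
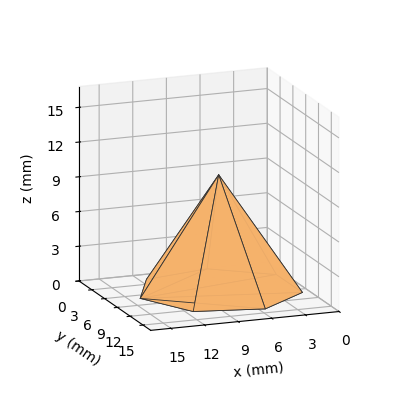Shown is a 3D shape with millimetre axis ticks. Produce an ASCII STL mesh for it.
Reading the render: the shape is a regular 7-sided pyramid, base circumscribed radius ≈ 7 mm, apex at z ≈ 10 mm (dimensions read to the nearest mm from the axis ticks). For the STL, each face is triangulated and given an outward normal.

solid part
  facet normal 0.0000 0.0000 -1.0000
    outer loop
      vertex 5.44 13.82 0.00
      vertex 11.36 12.47 0.00
      vertex 14.00 7.00 0.00
    endloop
  endfacet
  facet normal 0.0000 0.0000 -1.0000
    outer loop
      vertex 0.69 10.04 0.00
      vertex 5.44 13.82 0.00
      vertex 14.00 7.00 0.00
    endloop
  endfacet
  facet normal 0.0000 0.0000 -1.0000
    outer loop
      vertex 0.69 3.96 0.00
      vertex 0.69 10.04 0.00
      vertex 14.00 7.00 0.00
    endloop
  endfacet
  facet normal 0.0000 0.0000 -1.0000
    outer loop
      vertex 5.44 0.18 0.00
      vertex 0.69 3.96 0.00
      vertex 14.00 7.00 0.00
    endloop
  endfacet
  facet normal 0.0000 0.0000 -1.0000
    outer loop
      vertex 11.36 1.53 0.00
      vertex 5.44 0.18 0.00
      vertex 14.00 7.00 0.00
    endloop
  endfacet
  facet normal 0.7618 0.3677 0.5333
    outer loop
      vertex 14.00 7.00 0.00
      vertex 11.36 12.47 0.00
      vertex 7.00 7.00 10.00
    endloop
  endfacet
  facet normal 0.1881 0.8248 0.5332
    outer loop
      vertex 11.36 12.47 0.00
      vertex 5.44 13.82 0.00
      vertex 7.00 7.00 10.00
    endloop
  endfacet
  facet normal -0.5267 0.6618 0.5335
    outer loop
      vertex 5.44 13.82 0.00
      vertex 0.69 10.04 0.00
      vertex 7.00 7.00 10.00
    endloop
  endfacet
  facet normal -0.8457 0.0000 0.5336
    outer loop
      vertex 0.69 10.04 0.00
      vertex 0.69 3.96 0.00
      vertex 7.00 7.00 10.00
    endloop
  endfacet
  facet normal -0.5267 -0.6618 0.5335
    outer loop
      vertex 0.69 3.96 0.00
      vertex 5.44 0.18 0.00
      vertex 7.00 7.00 10.00
    endloop
  endfacet
  facet normal 0.1881 -0.8248 0.5332
    outer loop
      vertex 5.44 0.18 0.00
      vertex 11.36 1.53 0.00
      vertex 7.00 7.00 10.00
    endloop
  endfacet
  facet normal 0.7618 -0.3677 0.5333
    outer loop
      vertex 11.36 1.53 0.00
      vertex 14.00 7.00 0.00
      vertex 7.00 7.00 10.00
    endloop
  endfacet
endsolid part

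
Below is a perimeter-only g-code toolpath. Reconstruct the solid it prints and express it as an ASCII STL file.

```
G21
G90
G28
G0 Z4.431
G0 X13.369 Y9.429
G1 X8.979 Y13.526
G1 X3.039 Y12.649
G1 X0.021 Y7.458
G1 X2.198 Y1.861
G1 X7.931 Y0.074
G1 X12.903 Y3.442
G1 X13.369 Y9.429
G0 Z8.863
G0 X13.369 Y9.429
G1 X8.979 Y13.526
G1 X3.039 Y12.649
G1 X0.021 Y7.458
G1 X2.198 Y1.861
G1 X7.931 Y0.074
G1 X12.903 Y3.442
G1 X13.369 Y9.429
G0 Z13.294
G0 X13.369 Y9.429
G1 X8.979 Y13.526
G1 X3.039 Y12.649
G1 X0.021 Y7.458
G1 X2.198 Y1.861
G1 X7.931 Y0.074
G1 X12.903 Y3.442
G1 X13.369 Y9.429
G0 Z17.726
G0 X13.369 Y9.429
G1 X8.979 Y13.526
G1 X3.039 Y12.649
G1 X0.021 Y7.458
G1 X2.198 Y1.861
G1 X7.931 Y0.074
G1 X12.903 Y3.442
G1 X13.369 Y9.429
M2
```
solid part
  facet normal 0.0000 0.0000 -1.0000
    outer loop
      vertex 3.039 12.649 0.000
      vertex 8.979 13.526 0.000
      vertex 13.369 9.429 0.000
    endloop
  endfacet
  facet normal 0.0000 0.0000 -1.0000
    outer loop
      vertex 0.021 7.458 0.000
      vertex 3.039 12.649 0.000
      vertex 13.369 9.429 0.000
    endloop
  endfacet
  facet normal 0.0000 0.0000 -1.0000
    outer loop
      vertex 2.198 1.861 0.000
      vertex 0.021 7.458 0.000
      vertex 13.369 9.429 0.000
    endloop
  endfacet
  facet normal 0.0000 0.0000 -1.0000
    outer loop
      vertex 7.931 0.074 0.000
      vertex 2.198 1.861 0.000
      vertex 13.369 9.429 0.000
    endloop
  endfacet
  facet normal 0.0000 0.0000 -1.0000
    outer loop
      vertex 12.903 3.442 0.000
      vertex 7.931 0.074 0.000
      vertex 13.369 9.429 0.000
    endloop
  endfacet
  facet normal 0.0000 0.0000 1.0000
    outer loop
      vertex 13.369 9.429 17.726
      vertex 8.979 13.526 17.726
      vertex 3.039 12.649 17.726
    endloop
  endfacet
  facet normal 0.0000 0.0000 1.0000
    outer loop
      vertex 13.369 9.429 17.726
      vertex 3.039 12.649 17.726
      vertex 0.021 7.458 17.726
    endloop
  endfacet
  facet normal 0.0000 0.0000 1.0000
    outer loop
      vertex 13.369 9.429 17.726
      vertex 0.021 7.458 17.726
      vertex 2.198 1.861 17.726
    endloop
  endfacet
  facet normal 0.0000 0.0000 1.0000
    outer loop
      vertex 13.369 9.429 17.726
      vertex 2.198 1.861 17.726
      vertex 7.931 0.074 17.726
    endloop
  endfacet
  facet normal 0.0000 0.0000 1.0000
    outer loop
      vertex 13.369 9.429 17.726
      vertex 7.931 0.074 17.726
      vertex 12.903 3.442 17.726
    endloop
  endfacet
  facet normal 0.6823 0.7311 0.0000
    outer loop
      vertex 13.369 9.429 0.000
      vertex 8.979 13.526 0.000
      vertex 8.979 13.526 17.726
    endloop
  endfacet
  facet normal 0.6823 0.7311 0.0000
    outer loop
      vertex 13.369 9.429 0.000
      vertex 8.979 13.526 17.726
      vertex 13.369 9.429 17.726
    endloop
  endfacet
  facet normal -0.1461 0.9893 0.0000
    outer loop
      vertex 8.979 13.526 0.000
      vertex 3.039 12.649 0.000
      vertex 3.039 12.649 17.726
    endloop
  endfacet
  facet normal -0.1461 0.9893 0.0000
    outer loop
      vertex 8.979 13.526 0.000
      vertex 3.039 12.649 17.726
      vertex 8.979 13.526 17.726
    endloop
  endfacet
  facet normal -0.8645 0.5026 0.0000
    outer loop
      vertex 3.039 12.649 0.000
      vertex 0.021 7.458 0.000
      vertex 0.021 7.458 17.726
    endloop
  endfacet
  facet normal -0.8645 0.5026 0.0000
    outer loop
      vertex 3.039 12.649 0.000
      vertex 0.021 7.458 17.726
      vertex 3.039 12.649 17.726
    endloop
  endfacet
  facet normal -0.9320 -0.3625 0.0000
    outer loop
      vertex 0.021 7.458 0.000
      vertex 2.198 1.861 0.000
      vertex 2.198 1.861 17.726
    endloop
  endfacet
  facet normal -0.9320 -0.3625 0.0000
    outer loop
      vertex 0.021 7.458 0.000
      vertex 2.198 1.861 17.726
      vertex 0.021 7.458 17.726
    endloop
  endfacet
  facet normal -0.2976 -0.9547 0.0000
    outer loop
      vertex 2.198 1.861 0.000
      vertex 7.931 0.074 0.000
      vertex 7.931 0.074 17.726
    endloop
  endfacet
  facet normal -0.2976 -0.9547 0.0000
    outer loop
      vertex 2.198 1.861 0.000
      vertex 7.931 0.074 17.726
      vertex 2.198 1.861 17.726
    endloop
  endfacet
  facet normal 0.5608 -0.8279 0.0000
    outer loop
      vertex 7.931 0.074 0.000
      vertex 12.903 3.442 0.000
      vertex 12.903 3.442 17.726
    endloop
  endfacet
  facet normal 0.5608 -0.8279 0.0000
    outer loop
      vertex 7.931 0.074 0.000
      vertex 12.903 3.442 17.726
      vertex 7.931 0.074 17.726
    endloop
  endfacet
  facet normal 0.9970 -0.0776 0.0000
    outer loop
      vertex 12.903 3.442 0.000
      vertex 13.369 9.429 0.000
      vertex 13.369 9.429 17.726
    endloop
  endfacet
  facet normal 0.9970 -0.0776 0.0000
    outer loop
      vertex 12.903 3.442 0.000
      vertex 13.369 9.429 17.726
      vertex 12.903 3.442 17.726
    endloop
  endfacet
endsolid part

The G0 Z moves step by Δz≈4.431 mm. Every layer's G1 loop is the same polygon, so the solid is a straight extrusion of it from z=0 to z≈17.7. Closing with flat bottom and top caps and triangulating gives 24 facets — a regular 7-sided prism (a cylinder approximated with 7 flat sides), circumscribed radius ≈ 6.92 mm, height ≈ 17.7 mm.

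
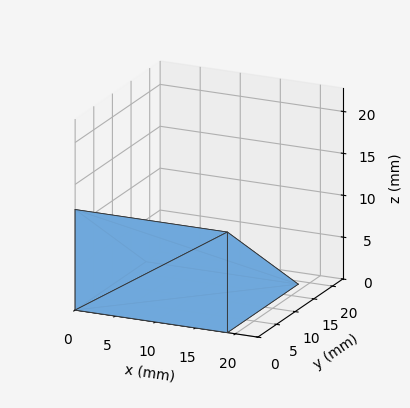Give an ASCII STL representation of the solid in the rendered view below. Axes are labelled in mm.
Reading the render: the shape is a wedge (ramp): 19 × 19 mm base, rising to 12 mm along the y=0 edge and sloping linearly to z=0 at y=19 (dimensions read to the nearest mm from the axis ticks). For the STL, each face is triangulated and given an outward normal.

solid part
  facet normal 0.0000 0.0000 -1.0000
    outer loop
      vertex 19.0 19.0 0.0
      vertex 19.0 0.0 0.0
      vertex 0.0 0.0 0.0
    endloop
  endfacet
  facet normal 0.0000 0.0000 -1.0000
    outer loop
      vertex 0.0 19.0 0.0
      vertex 19.0 19.0 0.0
      vertex 0.0 0.0 0.0
    endloop
  endfacet
  facet normal 0.0000 -1.0000 0.0000
    outer loop
      vertex 0.0 0.0 0.0
      vertex 19.0 0.0 0.0
      vertex 19.0 0.0 12.0
    endloop
  endfacet
  facet normal 0.0000 -1.0000 0.0000
    outer loop
      vertex 0.0 0.0 0.0
      vertex 19.0 0.0 12.0
      vertex 0.0 0.0 12.0
    endloop
  endfacet
  facet normal 0.0000 0.5340 0.8455
    outer loop
      vertex 0.0 0.0 12.0
      vertex 19.0 0.0 12.0
      vertex 19.0 19.0 0.0
    endloop
  endfacet
  facet normal 0.0000 0.5340 0.8455
    outer loop
      vertex 0.0 0.0 12.0
      vertex 19.0 19.0 0.0
      vertex 0.0 19.0 0.0
    endloop
  endfacet
  facet normal -1.0000 0.0000 0.0000
    outer loop
      vertex 0.0 0.0 12.0
      vertex 0.0 19.0 0.0
      vertex 0.0 0.0 0.0
    endloop
  endfacet
  facet normal 1.0000 0.0000 0.0000
    outer loop
      vertex 19.0 0.0 0.0
      vertex 19.0 19.0 0.0
      vertex 19.0 0.0 12.0
    endloop
  endfacet
endsolid part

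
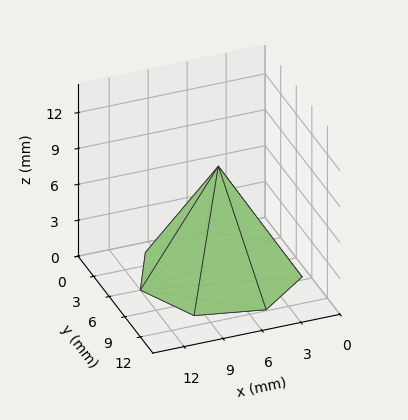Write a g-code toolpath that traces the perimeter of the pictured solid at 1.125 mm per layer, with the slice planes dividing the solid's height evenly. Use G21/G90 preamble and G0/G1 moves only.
Reading the render: the shape is a regular 7-sided pyramid, base circumscribed radius ≈ 6 mm, apex at z ≈ 9 mm (dimensions read to the nearest mm from the axis ticks). For the g-code, the solid's height is divided into equal slices at the stated Δz and each level perimeter traced with G1 moves after a G0 lift.

; perimeter-only toolpath
G21 ; units = mm
G90 ; absolute positioning
G28 ; home
; layer 1
G0 Z1.125
G0 X11.250 Y6.000
G1 X9.273 Y10.105
G1 X4.832 Y11.119
G1 X1.270 Y8.278
G1 X1.270 Y3.722
G1 X4.832 Y0.881
G1 X9.273 Y1.895
G1 X11.250 Y6.000
; layer 2
G0 Z2.250
G0 X10.500 Y6.000
G1 X8.806 Y9.518
G1 X4.999 Y10.387
G1 X1.946 Y7.952
G1 X1.946 Y4.048
G1 X4.999 Y1.613
G1 X8.806 Y2.482
G1 X10.500 Y6.000
; layer 3
G0 Z3.375
G0 X9.750 Y6.000
G1 X8.338 Y8.932
G1 X5.166 Y9.656
G1 X2.621 Y7.627
G1 X2.621 Y4.373
G1 X5.166 Y2.344
G1 X8.338 Y3.068
G1 X9.750 Y6.000
; layer 4
G0 Z4.500
G0 X9.000 Y6.000
G1 X7.870 Y8.346
G1 X5.332 Y8.925
G1 X3.297 Y7.301
G1 X3.297 Y4.699
G1 X5.332 Y3.075
G1 X7.870 Y3.655
G1 X9.000 Y6.000
; layer 5
G0 Z5.625
G0 X8.250 Y6.000
G1 X7.403 Y7.759
G1 X5.499 Y8.194
G1 X3.973 Y6.976
G1 X3.973 Y5.024
G1 X5.499 Y3.806
G1 X7.403 Y4.241
G1 X8.250 Y6.000
; layer 6
G0 Z6.750
G0 X7.500 Y6.000
G1 X6.935 Y7.173
G1 X5.666 Y7.463
G1 X4.649 Y6.651
G1 X4.649 Y5.349
G1 X5.666 Y4.537
G1 X6.935 Y4.827
G1 X7.500 Y6.000
; layer 7
G0 Z7.875
G0 X6.750 Y6.000
G1 X6.468 Y6.586
G1 X5.833 Y6.731
G1 X5.324 Y6.325
G1 X5.324 Y5.675
G1 X5.833 Y5.269
G1 X6.468 Y5.414
G1 X6.750 Y6.000
M2 ; end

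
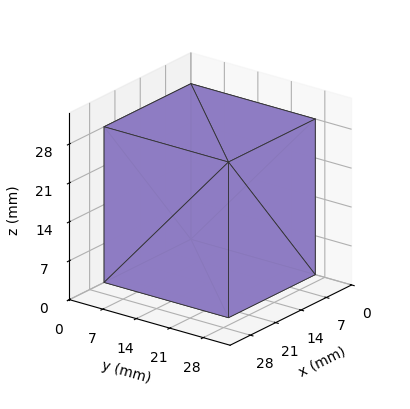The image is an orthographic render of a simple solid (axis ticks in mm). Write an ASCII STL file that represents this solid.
Reading the render: the shape is a rectangular box, roughly 24 × 26 mm footprint and 28 mm tall (dimensions read to the nearest mm from the axis ticks). For the STL, each face is triangulated and given an outward normal.

solid part
  facet normal 0.0000 0.0000 -1.0000
    outer loop
      vertex 24.00 26.00 0.00
      vertex 24.00 0.00 0.00
      vertex 0.00 0.00 0.00
    endloop
  endfacet
  facet normal 0.0000 0.0000 -1.0000
    outer loop
      vertex 0.00 26.00 0.00
      vertex 24.00 26.00 0.00
      vertex 0.00 0.00 0.00
    endloop
  endfacet
  facet normal 0.0000 0.0000 1.0000
    outer loop
      vertex 0.00 0.00 28.00
      vertex 24.00 0.00 28.00
      vertex 24.00 26.00 28.00
    endloop
  endfacet
  facet normal 0.0000 0.0000 1.0000
    outer loop
      vertex 0.00 0.00 28.00
      vertex 24.00 26.00 28.00
      vertex 0.00 26.00 28.00
    endloop
  endfacet
  facet normal 0.0000 -1.0000 0.0000
    outer loop
      vertex 0.00 0.00 0.00
      vertex 24.00 0.00 0.00
      vertex 24.00 0.00 28.00
    endloop
  endfacet
  facet normal 0.0000 -1.0000 0.0000
    outer loop
      vertex 0.00 0.00 0.00
      vertex 24.00 0.00 28.00
      vertex 0.00 0.00 28.00
    endloop
  endfacet
  facet normal 0.0000 1.0000 0.0000
    outer loop
      vertex 24.00 26.00 28.00
      vertex 24.00 26.00 0.00
      vertex 0.00 26.00 0.00
    endloop
  endfacet
  facet normal 0.0000 1.0000 0.0000
    outer loop
      vertex 0.00 26.00 28.00
      vertex 24.00 26.00 28.00
      vertex 0.00 26.00 0.00
    endloop
  endfacet
  facet normal -1.0000 0.0000 0.0000
    outer loop
      vertex 0.00 26.00 28.00
      vertex 0.00 26.00 0.00
      vertex 0.00 0.00 0.00
    endloop
  endfacet
  facet normal -1.0000 0.0000 0.0000
    outer loop
      vertex 0.00 0.00 28.00
      vertex 0.00 26.00 28.00
      vertex 0.00 0.00 0.00
    endloop
  endfacet
  facet normal 1.0000 0.0000 0.0000
    outer loop
      vertex 24.00 0.00 0.00
      vertex 24.00 26.00 0.00
      vertex 24.00 26.00 28.00
    endloop
  endfacet
  facet normal 1.0000 0.0000 0.0000
    outer loop
      vertex 24.00 0.00 0.00
      vertex 24.00 26.00 28.00
      vertex 24.00 0.00 28.00
    endloop
  endfacet
endsolid part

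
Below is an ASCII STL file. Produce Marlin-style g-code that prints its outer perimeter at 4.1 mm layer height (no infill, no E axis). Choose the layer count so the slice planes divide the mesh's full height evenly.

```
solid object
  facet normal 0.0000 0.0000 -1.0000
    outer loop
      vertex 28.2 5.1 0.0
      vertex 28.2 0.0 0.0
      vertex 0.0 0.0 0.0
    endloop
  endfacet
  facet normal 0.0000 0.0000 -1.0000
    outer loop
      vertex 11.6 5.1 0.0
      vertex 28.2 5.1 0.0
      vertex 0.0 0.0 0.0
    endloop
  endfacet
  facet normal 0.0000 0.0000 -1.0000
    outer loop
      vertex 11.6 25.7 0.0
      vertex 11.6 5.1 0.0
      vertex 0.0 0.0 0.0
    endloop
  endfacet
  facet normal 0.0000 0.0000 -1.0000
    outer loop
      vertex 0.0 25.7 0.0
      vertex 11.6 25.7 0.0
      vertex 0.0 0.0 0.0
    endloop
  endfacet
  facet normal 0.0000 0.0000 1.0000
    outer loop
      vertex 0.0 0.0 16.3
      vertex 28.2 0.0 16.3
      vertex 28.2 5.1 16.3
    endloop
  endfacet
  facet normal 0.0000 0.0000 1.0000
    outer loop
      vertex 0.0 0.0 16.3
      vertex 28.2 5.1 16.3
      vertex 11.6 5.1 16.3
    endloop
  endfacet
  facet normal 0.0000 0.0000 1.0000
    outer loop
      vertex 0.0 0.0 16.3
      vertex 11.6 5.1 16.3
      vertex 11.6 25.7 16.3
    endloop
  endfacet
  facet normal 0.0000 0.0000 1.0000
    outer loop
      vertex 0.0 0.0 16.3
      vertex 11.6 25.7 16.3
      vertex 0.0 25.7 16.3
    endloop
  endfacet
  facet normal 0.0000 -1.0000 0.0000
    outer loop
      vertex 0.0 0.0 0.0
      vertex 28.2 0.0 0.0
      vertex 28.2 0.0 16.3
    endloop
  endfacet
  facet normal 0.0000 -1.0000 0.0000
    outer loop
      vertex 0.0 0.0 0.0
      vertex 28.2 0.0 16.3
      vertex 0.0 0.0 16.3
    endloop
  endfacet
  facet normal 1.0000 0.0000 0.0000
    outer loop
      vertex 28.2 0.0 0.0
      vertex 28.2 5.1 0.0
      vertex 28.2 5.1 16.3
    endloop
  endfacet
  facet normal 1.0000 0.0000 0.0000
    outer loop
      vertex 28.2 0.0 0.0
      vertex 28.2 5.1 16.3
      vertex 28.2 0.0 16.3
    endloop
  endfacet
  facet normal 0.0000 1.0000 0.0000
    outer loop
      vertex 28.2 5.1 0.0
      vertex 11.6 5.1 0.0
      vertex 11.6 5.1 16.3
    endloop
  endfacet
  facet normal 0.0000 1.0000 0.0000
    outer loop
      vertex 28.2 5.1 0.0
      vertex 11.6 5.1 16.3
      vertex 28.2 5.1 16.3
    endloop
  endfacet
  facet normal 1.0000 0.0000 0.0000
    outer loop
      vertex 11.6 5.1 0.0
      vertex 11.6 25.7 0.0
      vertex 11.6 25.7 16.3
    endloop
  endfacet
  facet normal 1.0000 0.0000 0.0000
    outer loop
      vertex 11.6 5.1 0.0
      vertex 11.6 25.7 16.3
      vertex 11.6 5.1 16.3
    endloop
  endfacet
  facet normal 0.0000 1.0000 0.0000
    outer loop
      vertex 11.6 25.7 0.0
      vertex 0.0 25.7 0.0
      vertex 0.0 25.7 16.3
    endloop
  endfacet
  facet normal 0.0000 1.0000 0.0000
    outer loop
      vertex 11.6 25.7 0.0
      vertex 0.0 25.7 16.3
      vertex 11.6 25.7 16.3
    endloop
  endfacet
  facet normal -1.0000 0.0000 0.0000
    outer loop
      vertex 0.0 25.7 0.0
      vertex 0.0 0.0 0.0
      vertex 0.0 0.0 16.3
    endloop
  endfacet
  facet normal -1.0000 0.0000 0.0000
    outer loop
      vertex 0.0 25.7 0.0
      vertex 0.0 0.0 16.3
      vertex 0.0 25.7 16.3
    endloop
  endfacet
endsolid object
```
; perimeter-only toolpath
G21 ; units = mm
G90 ; absolute positioning
G28 ; home
; layer 1
G0 Z4.1
G0 X0.0 Y0.0
G1 X28.2 Y0.0
G1 X28.2 Y5.1
G1 X11.6 Y5.1
G1 X11.6 Y25.7
G1 X0.0 Y25.7
G1 X0.0 Y0.0
; layer 2
G0 Z8.2
G0 X0.0 Y0.0
G1 X28.2 Y0.0
G1 X28.2 Y5.1
G1 X11.6 Y5.1
G1 X11.6 Y25.7
G1 X0.0 Y25.7
G1 X0.0 Y0.0
; layer 3
G0 Z12.2
G0 X0.0 Y0.0
G1 X28.2 Y0.0
G1 X28.2 Y5.1
G1 X11.6 Y5.1
G1 X11.6 Y25.7
G1 X0.0 Y25.7
G1 X0.0 Y0.0
; layer 4
G0 Z16.3
G0 X0.0 Y0.0
G1 X28.2 Y0.0
G1 X28.2 Y5.1
G1 X11.6 Y5.1
G1 X11.6 Y25.7
G1 X0.0 Y25.7
G1 X0.0 Y0.0
M2 ; end

The solid is an L-shaped prism: outer 28.2 × 25.7 mm, arm thicknesses ≈ 5.1 mm (horizontal) and 11.6 mm (vertical), extruded 16.3 mm in z. Slicing at Δz = 4.1 mm — 4 equal slices spanning the solid's height, so layer i sits at z = i·h/4 — gives 4 non-empty perimeters. Each is a 6-segment closed polygon; G0 lifts to the layer z and rapids to the start vertex, then G1 traces the edges.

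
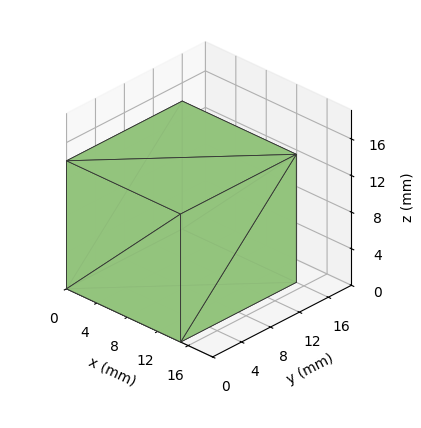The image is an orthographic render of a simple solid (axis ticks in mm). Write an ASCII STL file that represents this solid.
Reading the render: the shape is a rectangular box, roughly 15 × 16 mm footprint and 14 mm tall (dimensions read to the nearest mm from the axis ticks). For the STL, each face is triangulated and given an outward normal.

solid part
  facet normal 0.0000 0.0000 -1.0000
    outer loop
      vertex 15.000 16.000 0.000
      vertex 15.000 0.000 0.000
      vertex 0.000 0.000 0.000
    endloop
  endfacet
  facet normal 0.0000 0.0000 -1.0000
    outer loop
      vertex 0.000 16.000 0.000
      vertex 15.000 16.000 0.000
      vertex 0.000 0.000 0.000
    endloop
  endfacet
  facet normal 0.0000 0.0000 1.0000
    outer loop
      vertex 0.000 0.000 14.000
      vertex 15.000 0.000 14.000
      vertex 15.000 16.000 14.000
    endloop
  endfacet
  facet normal 0.0000 0.0000 1.0000
    outer loop
      vertex 0.000 0.000 14.000
      vertex 15.000 16.000 14.000
      vertex 0.000 16.000 14.000
    endloop
  endfacet
  facet normal 0.0000 -1.0000 0.0000
    outer loop
      vertex 0.000 0.000 0.000
      vertex 15.000 0.000 0.000
      vertex 15.000 0.000 14.000
    endloop
  endfacet
  facet normal 0.0000 -1.0000 0.0000
    outer loop
      vertex 0.000 0.000 0.000
      vertex 15.000 0.000 14.000
      vertex 0.000 0.000 14.000
    endloop
  endfacet
  facet normal 0.0000 1.0000 0.0000
    outer loop
      vertex 15.000 16.000 14.000
      vertex 15.000 16.000 0.000
      vertex 0.000 16.000 0.000
    endloop
  endfacet
  facet normal 0.0000 1.0000 0.0000
    outer loop
      vertex 0.000 16.000 14.000
      vertex 15.000 16.000 14.000
      vertex 0.000 16.000 0.000
    endloop
  endfacet
  facet normal -1.0000 0.0000 0.0000
    outer loop
      vertex 0.000 16.000 14.000
      vertex 0.000 16.000 0.000
      vertex 0.000 0.000 0.000
    endloop
  endfacet
  facet normal -1.0000 0.0000 0.0000
    outer loop
      vertex 0.000 0.000 14.000
      vertex 0.000 16.000 14.000
      vertex 0.000 0.000 0.000
    endloop
  endfacet
  facet normal 1.0000 0.0000 0.0000
    outer loop
      vertex 15.000 0.000 0.000
      vertex 15.000 16.000 0.000
      vertex 15.000 16.000 14.000
    endloop
  endfacet
  facet normal 1.0000 0.0000 0.0000
    outer loop
      vertex 15.000 0.000 0.000
      vertex 15.000 16.000 14.000
      vertex 15.000 0.000 14.000
    endloop
  endfacet
endsolid part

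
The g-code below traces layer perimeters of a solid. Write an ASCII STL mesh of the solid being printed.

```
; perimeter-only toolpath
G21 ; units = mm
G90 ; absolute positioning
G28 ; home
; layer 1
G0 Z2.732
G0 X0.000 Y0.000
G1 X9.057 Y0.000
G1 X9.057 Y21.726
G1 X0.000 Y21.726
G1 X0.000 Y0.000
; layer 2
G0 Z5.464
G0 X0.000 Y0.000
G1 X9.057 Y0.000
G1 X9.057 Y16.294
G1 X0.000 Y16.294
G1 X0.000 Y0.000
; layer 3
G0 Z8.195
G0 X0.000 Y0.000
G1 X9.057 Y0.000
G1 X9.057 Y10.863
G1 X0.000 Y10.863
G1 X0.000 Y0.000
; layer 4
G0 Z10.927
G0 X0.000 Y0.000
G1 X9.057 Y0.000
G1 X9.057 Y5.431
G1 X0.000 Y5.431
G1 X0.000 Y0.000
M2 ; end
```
solid part
  facet normal 0.0000 0.0000 -1.0000
    outer loop
      vertex 9.057 27.157 0.000
      vertex 9.057 0.000 0.000
      vertex 0.000 0.000 0.000
    endloop
  endfacet
  facet normal 0.0000 0.0000 -1.0000
    outer loop
      vertex 0.000 27.157 0.000
      vertex 9.057 27.157 0.000
      vertex 0.000 0.000 0.000
    endloop
  endfacet
  facet normal 0.0000 -1.0000 0.0000
    outer loop
      vertex 0.000 0.000 0.000
      vertex 9.057 0.000 0.000
      vertex 9.057 0.000 13.659
    endloop
  endfacet
  facet normal 0.0000 -1.0000 0.0000
    outer loop
      vertex 0.000 0.000 0.000
      vertex 9.057 0.000 13.659
      vertex 0.000 0.000 13.659
    endloop
  endfacet
  facet normal 0.0000 0.4493 0.8934
    outer loop
      vertex 0.000 0.000 13.659
      vertex 9.057 0.000 13.659
      vertex 9.057 27.157 0.000
    endloop
  endfacet
  facet normal 0.0000 0.4493 0.8934
    outer loop
      vertex 0.000 0.000 13.659
      vertex 9.057 27.157 0.000
      vertex 0.000 27.157 0.000
    endloop
  endfacet
  facet normal -1.0000 0.0000 0.0000
    outer loop
      vertex 0.000 0.000 13.659
      vertex 0.000 27.157 0.000
      vertex 0.000 0.000 0.000
    endloop
  endfacet
  facet normal 1.0000 0.0000 0.0000
    outer loop
      vertex 9.057 0.000 0.000
      vertex 9.057 27.157 0.000
      vertex 9.057 0.000 13.659
    endloop
  endfacet
endsolid part

The G0 Z moves step by Δz≈2.732 mm. The G1 loops shrink linearly with z, so the solid tapers from its base footprint up to z≈13.7. Closing with a flat bottom cap and the tapered top and triangulating gives 8 facets — a wedge (ramp): 9.06 × 27.2 mm base, rising to 13.7 mm along the y=0 edge and sloping linearly to z=0 at y=27.2.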